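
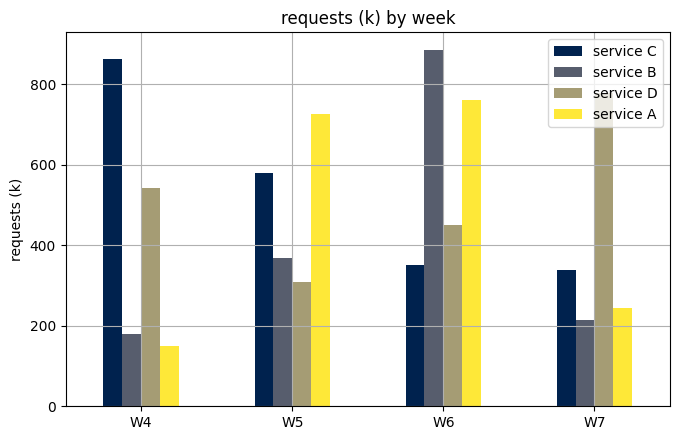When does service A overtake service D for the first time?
W5

W4: service A ≈ 100 vs service D ≈ 500 (not yet); W5: service A ≈ 700 vs service D ≈ 300 (first crossover).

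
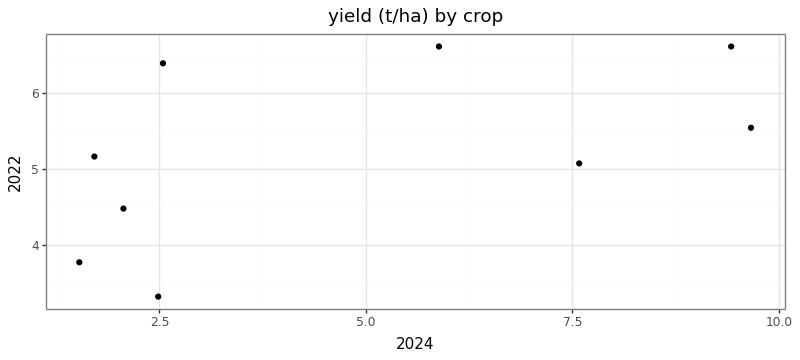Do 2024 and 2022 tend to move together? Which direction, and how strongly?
positive, moderate

Points are positively correlated; moderate (|r| ≈ 0.5).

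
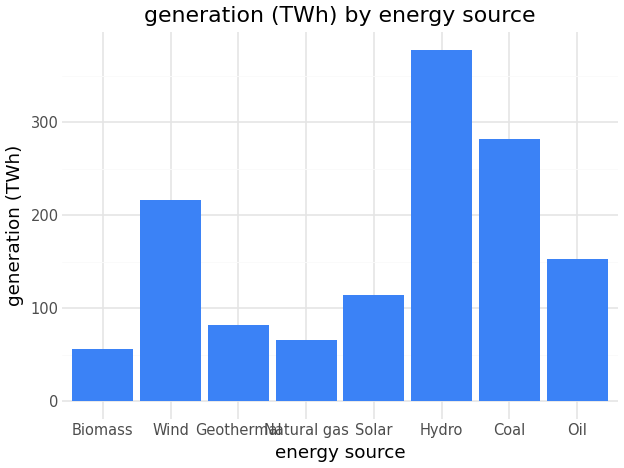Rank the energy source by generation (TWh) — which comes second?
Top 3: Hydro ≈ 400, Coal ≈ 300, Wind ≈ 200.

Coal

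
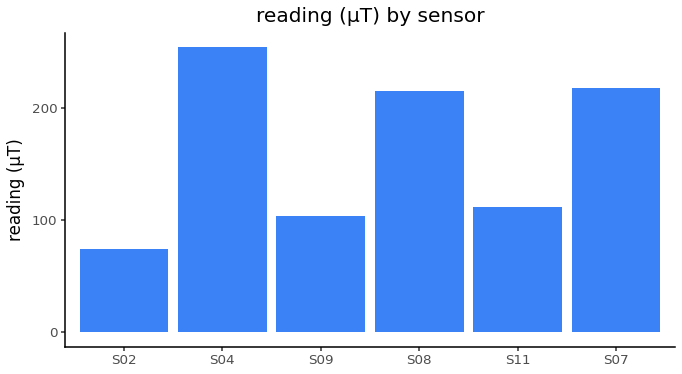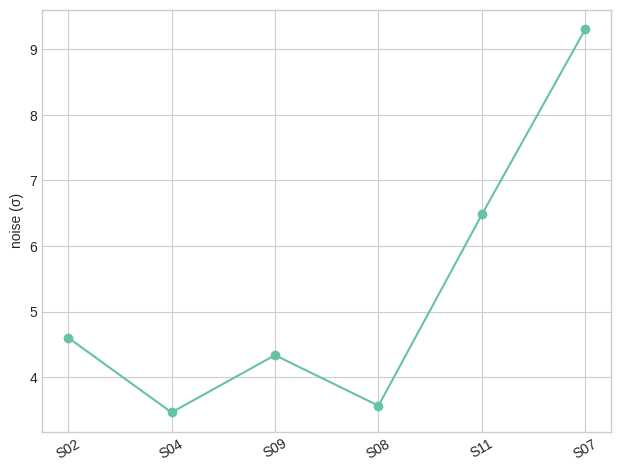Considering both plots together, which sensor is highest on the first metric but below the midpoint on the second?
S04

Chart 2 median noise (σ) ≈ 4; below-median sensors: S04, S09, S08. Among those, S04 has the highest reading (µT) (≈ 250).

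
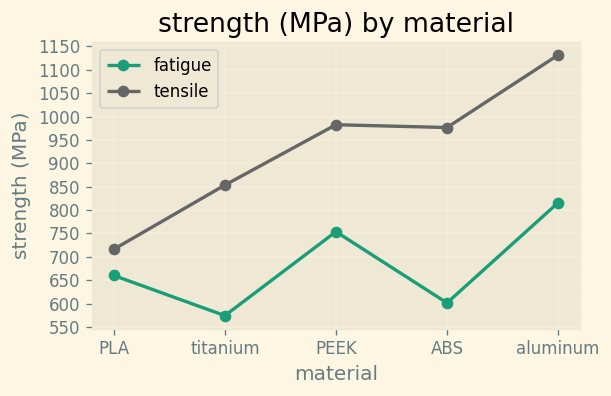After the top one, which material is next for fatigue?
Top 3 for fatigue: aluminum ≈ 800, PEEK ≈ 750, PLA ≈ 650.

PEEK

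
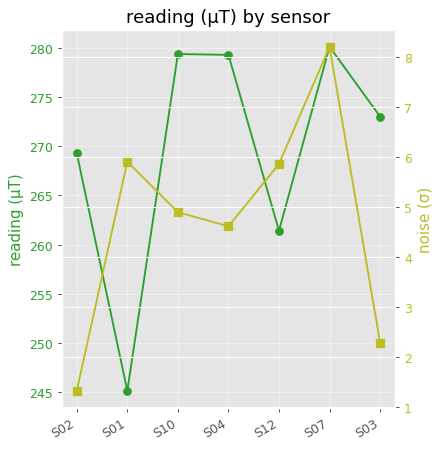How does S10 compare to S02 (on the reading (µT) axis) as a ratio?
≈ 1.04×

S10 ≈ 280, S02 ≈ 270; 280/270 ≈ 1.04.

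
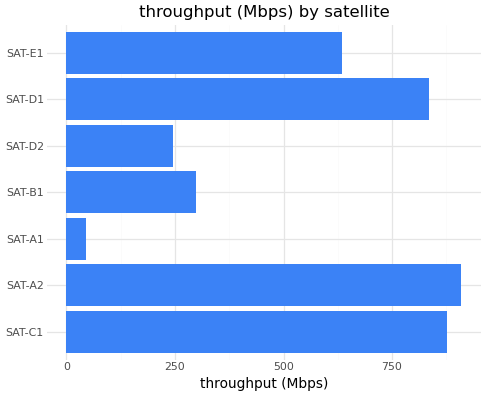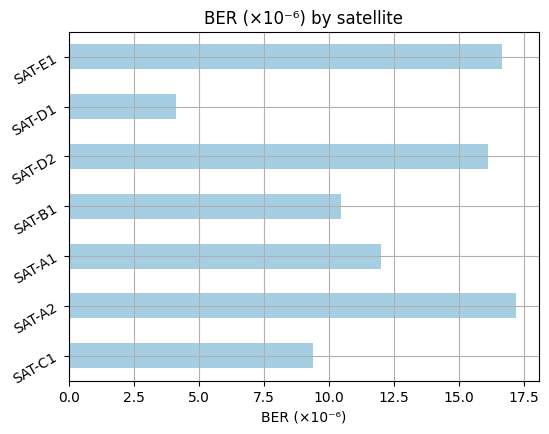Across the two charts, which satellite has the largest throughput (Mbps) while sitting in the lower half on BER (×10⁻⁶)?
SAT-C1

Chart 2 median BER (×10⁻⁶) ≈ 12; below-median satellites: SAT-C1, SAT-B1, SAT-D1. Among those, SAT-C1 has the highest throughput (Mbps) (≈ 900).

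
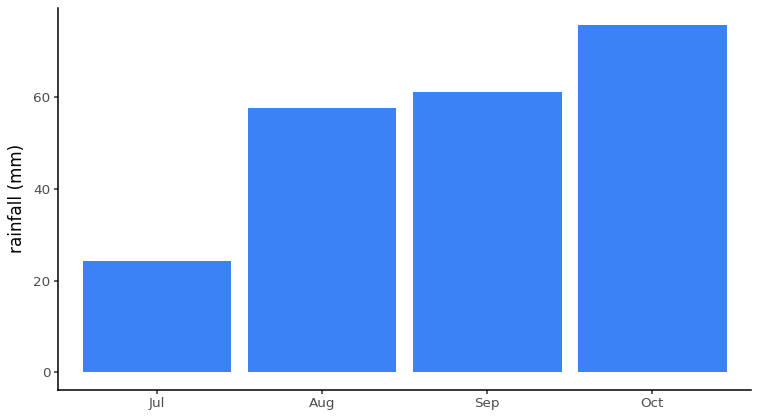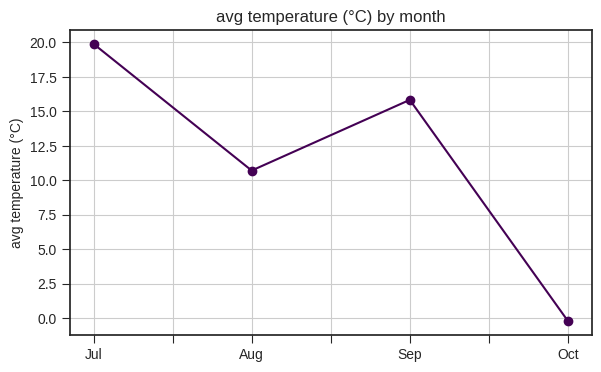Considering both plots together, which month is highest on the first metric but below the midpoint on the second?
Oct

Chart 2 median avg temperature (°C) ≈ 14; below-median months: Aug, Oct. Among those, Oct has the highest rainfall (mm) (≈ 80).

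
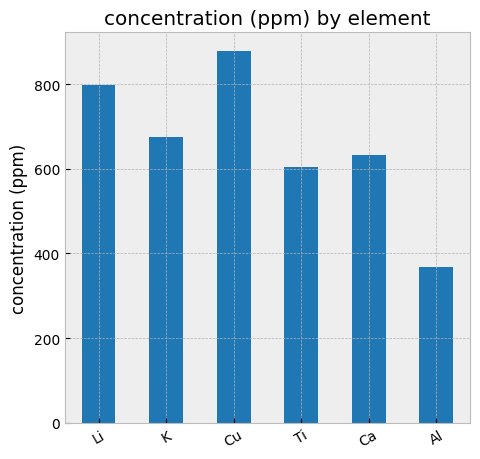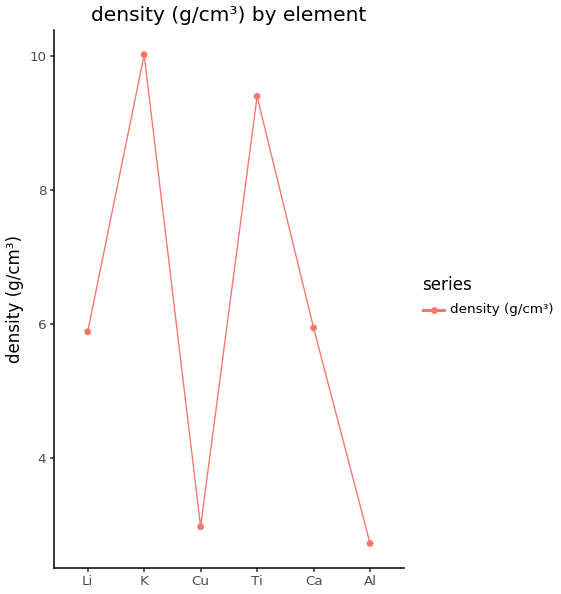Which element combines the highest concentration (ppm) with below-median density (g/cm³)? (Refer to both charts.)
Chart 2 median density (g/cm³) ≈ 6; below-median elements: Li, Cu, Al. Among those, Cu has the highest concentration (ppm) (≈ 900).

Cu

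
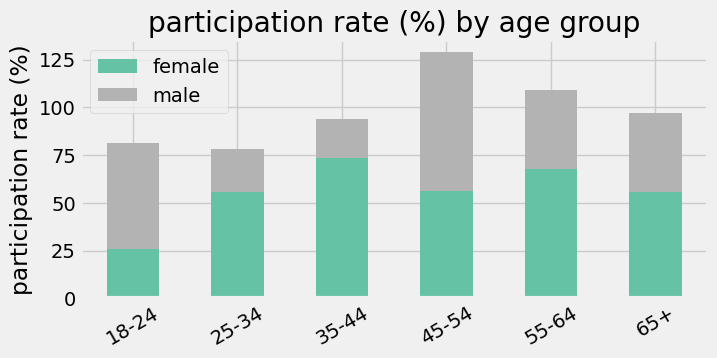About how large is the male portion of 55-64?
male top ≈ 100, bottom ≈ 60; segment ≈ 40.

≈ 40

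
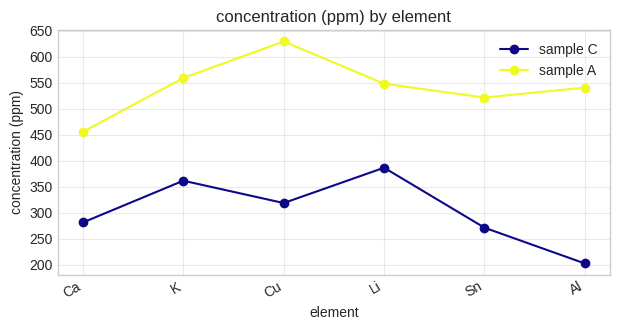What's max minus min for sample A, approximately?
Max Cu ≈ 650, min Ca ≈ 450; range ≈ 200.

≈ 200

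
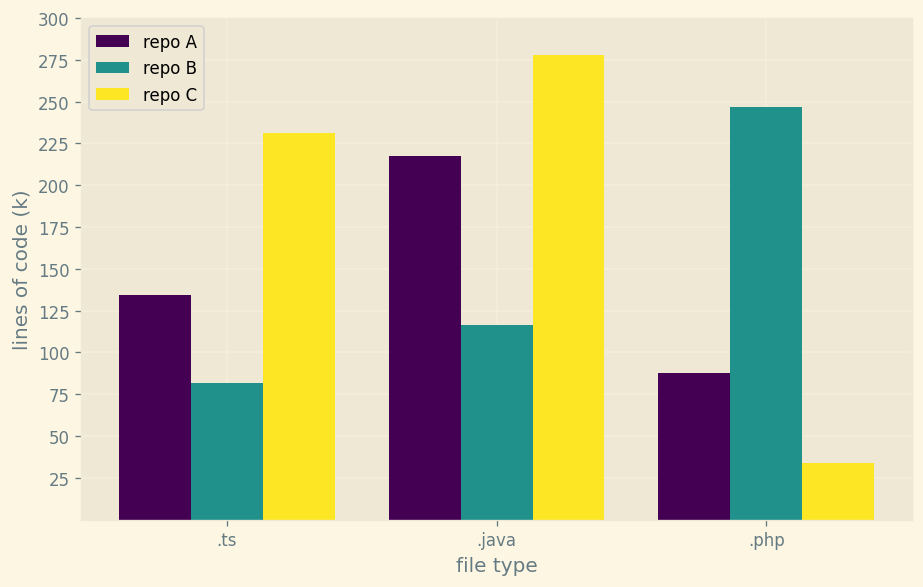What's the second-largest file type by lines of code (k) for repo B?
.java

Top 3 for repo B: .php ≈ 250, .java ≈ 125, .ts ≈ 75.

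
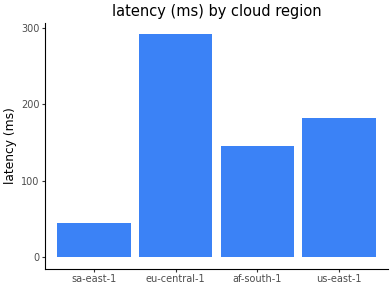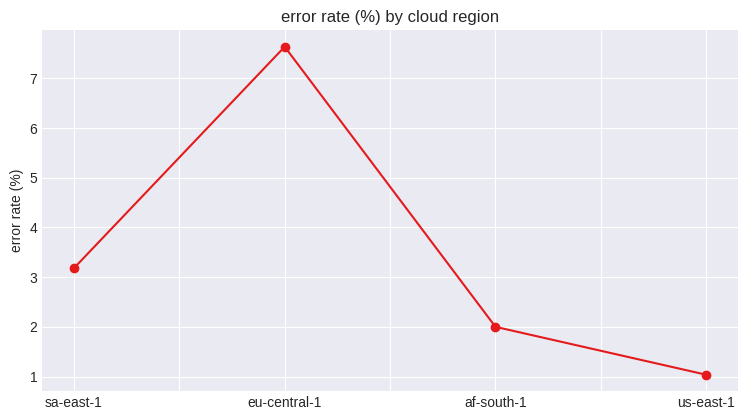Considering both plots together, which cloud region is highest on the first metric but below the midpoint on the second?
us-east-1

Chart 2 median error rate (%) ≈ 3; below-median cloud regions: af-south-1, us-east-1. Among those, us-east-1 has the highest latency (ms) (≈ 200).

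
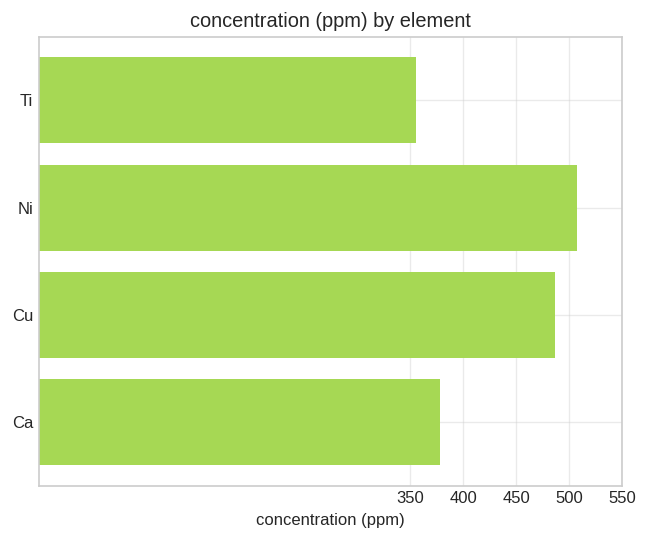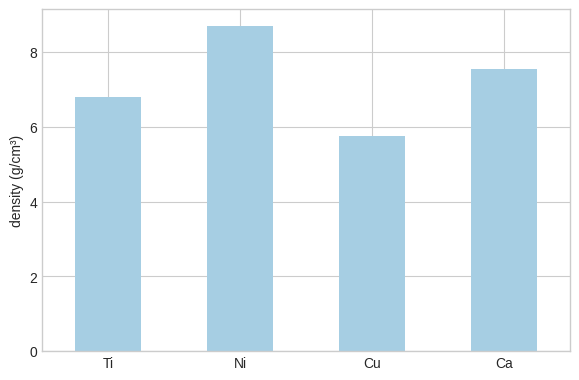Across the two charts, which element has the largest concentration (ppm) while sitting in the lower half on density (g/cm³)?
Cu

Chart 2 median density (g/cm³) ≈ 7; below-median elements: Ti, Cu. Among those, Cu has the highest concentration (ppm) (≈ 500).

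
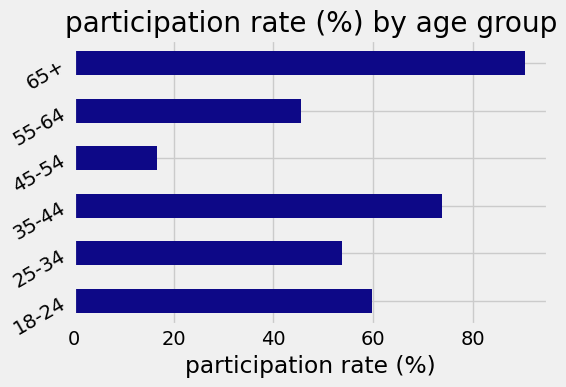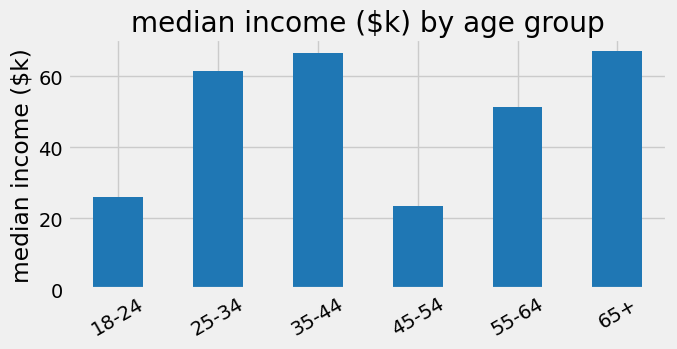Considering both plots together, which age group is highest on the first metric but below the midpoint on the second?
18-24

Chart 2 median median income ($k) ≈ 60; below-median age groups: 18-24, 45-54, 55-64. Among those, 18-24 has the highest participation rate (%) (≈ 60).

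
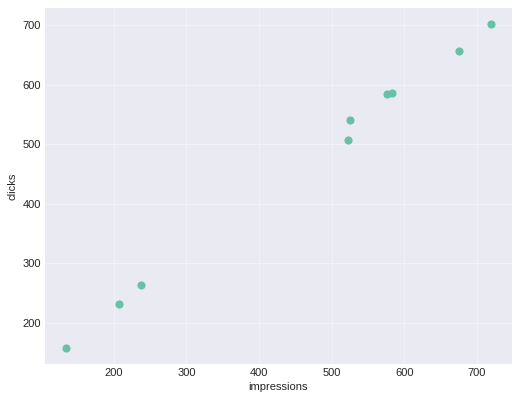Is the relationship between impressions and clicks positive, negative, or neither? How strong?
positive, strong

Points are positively correlated; strong (|r| ≈ 1.0).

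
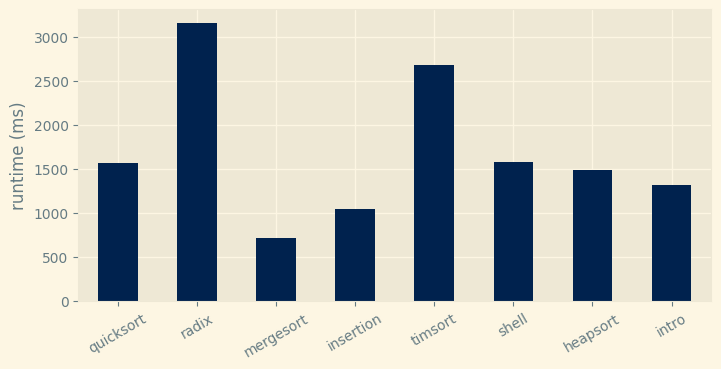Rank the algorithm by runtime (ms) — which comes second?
Top 3: radix ≈ 3000, timsort ≈ 2500, shell ≈ 1500.

timsort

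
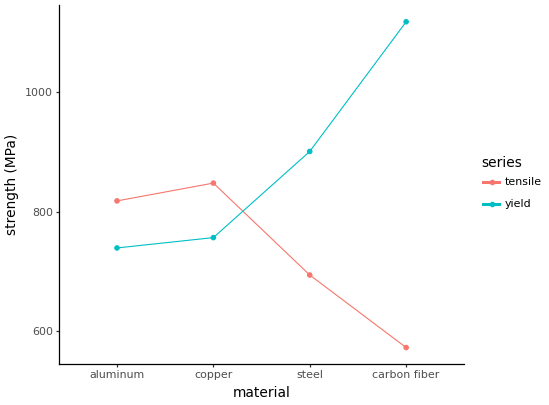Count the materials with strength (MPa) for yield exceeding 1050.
Above 1050: carbon fiber.

1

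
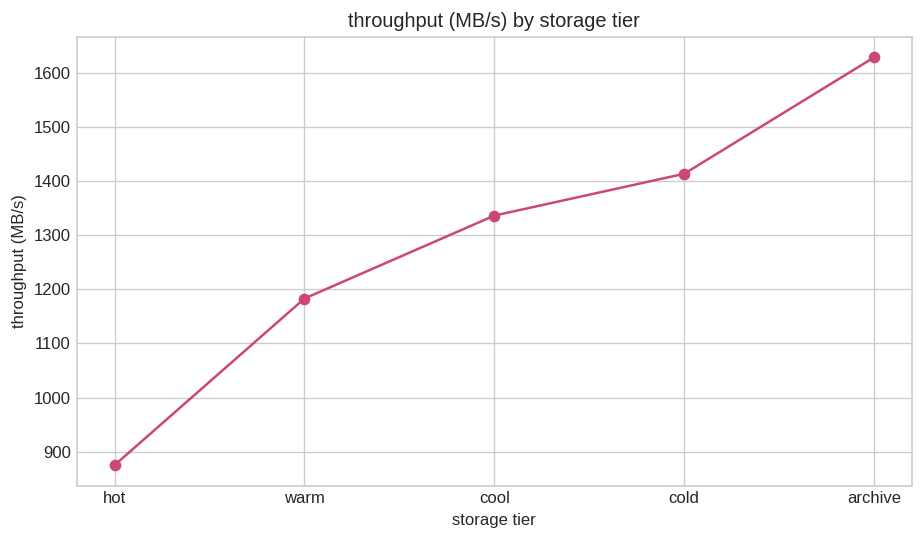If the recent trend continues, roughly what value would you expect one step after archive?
Last three: 1300, 1400, 1600 → slope ≈ 150/step → next ≈ 1750.

≈ 1750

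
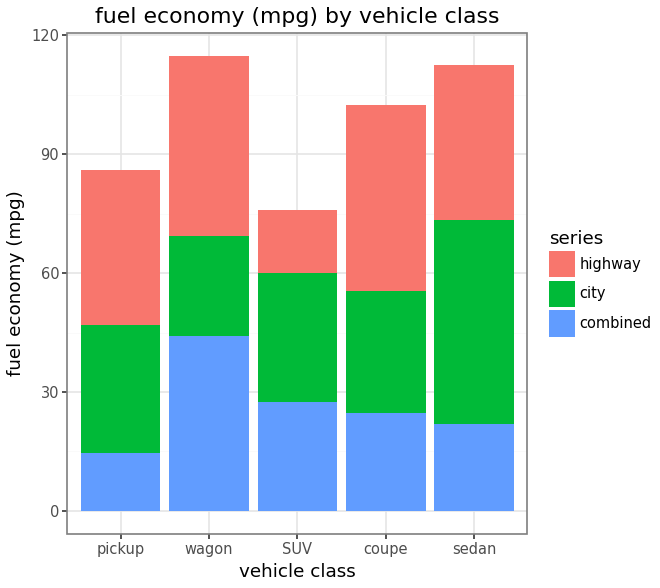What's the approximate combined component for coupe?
≈ 20

combined top ≈ 20, bottom ≈ 0; segment ≈ 20.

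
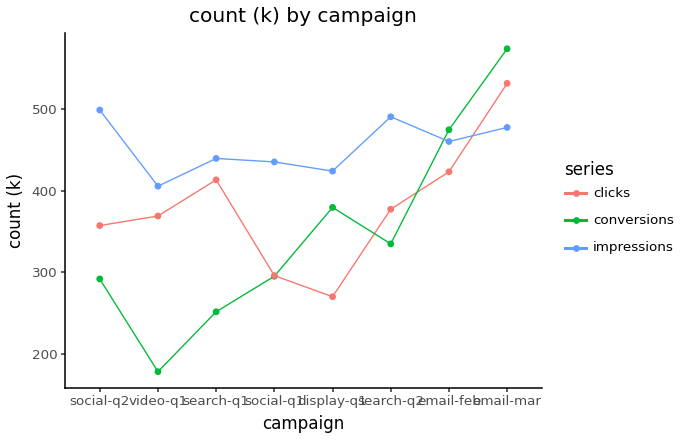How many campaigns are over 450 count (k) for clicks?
Above 450: email-mar.

1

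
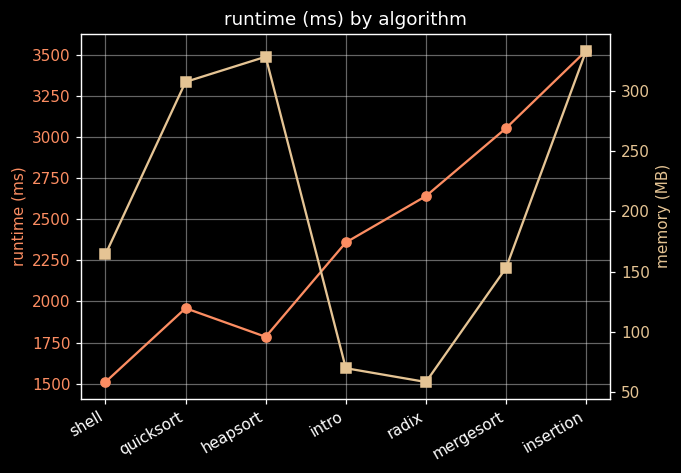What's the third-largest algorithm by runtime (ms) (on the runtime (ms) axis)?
radix

Top 4 (on the runtime (ms) axis): insertion ≈ 3600, mergesort ≈ 3000, radix ≈ 2600, intro ≈ 2400.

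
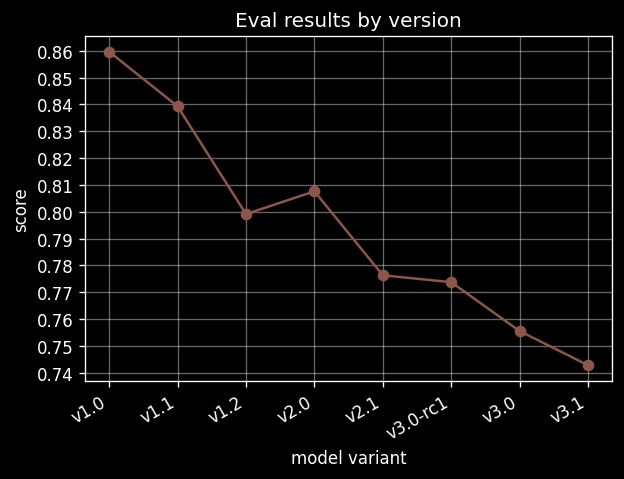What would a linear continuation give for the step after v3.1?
Last three: 0.77, 0.76, 0.74 → slope ≈ -0.015/step → next ≈ 0.725.

≈ 0.725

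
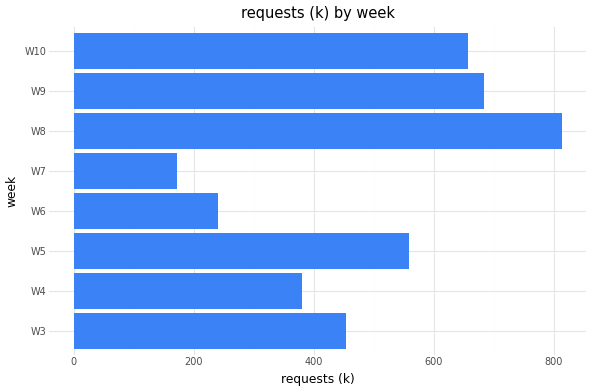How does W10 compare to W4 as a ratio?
W10 ≈ 700, W4 ≈ 400; 700/400 ≈ 1.75.

≈ 1.75×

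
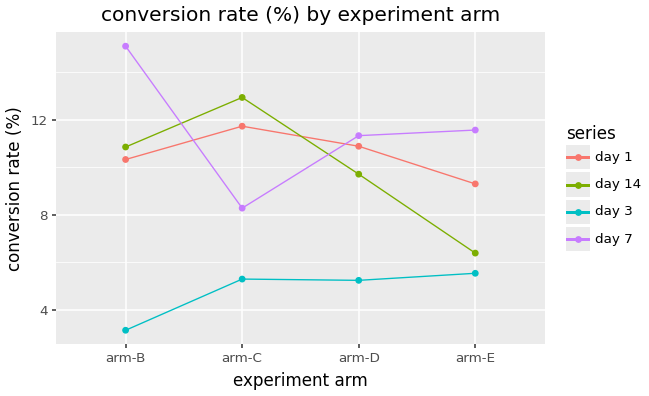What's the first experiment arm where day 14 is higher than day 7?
arm-B: day 14 ≈ 11 vs day 7 ≈ 15 (not yet); arm-C: day 14 ≈ 13 vs day 7 ≈ 8 (first crossover).

arm-C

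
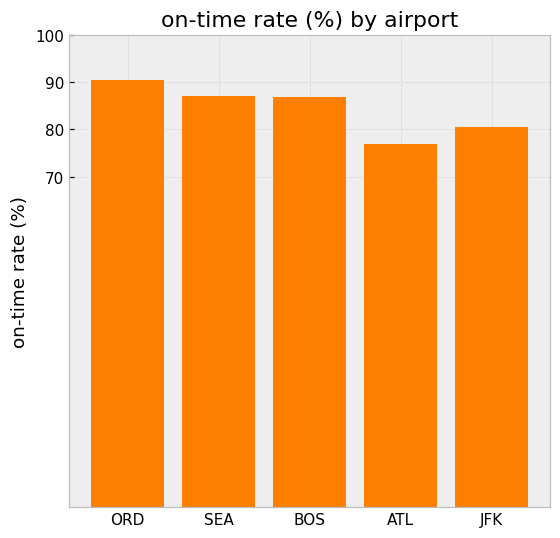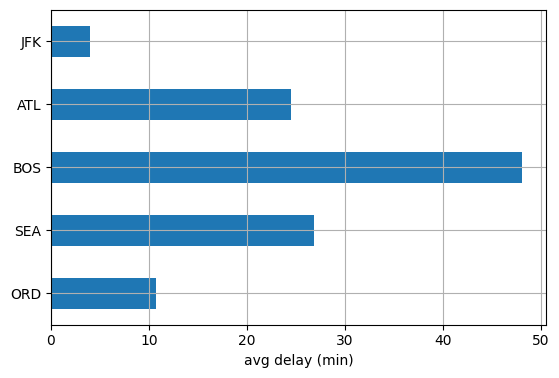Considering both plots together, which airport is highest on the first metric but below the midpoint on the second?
Chart 2 median avg delay (min) ≈ 25; below-median airports: ORD, JFK. Among those, ORD has the highest on-time rate (%) (≈ 90).

ORD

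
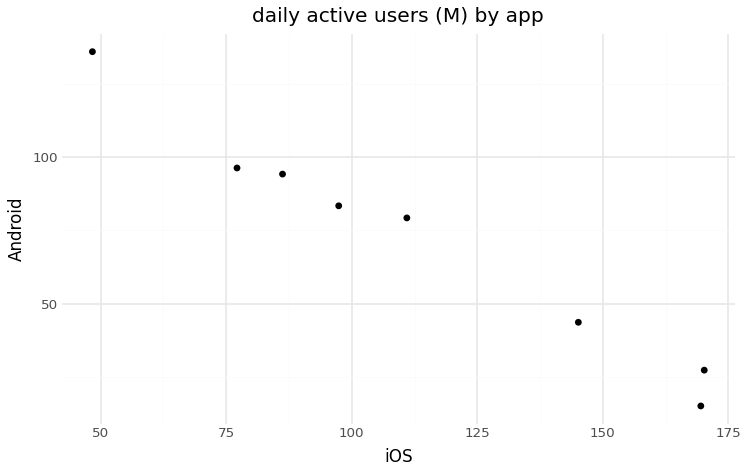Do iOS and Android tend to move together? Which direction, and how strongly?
Points are negatively correlated; strong (|r| ≈ 1.0).

negative, strong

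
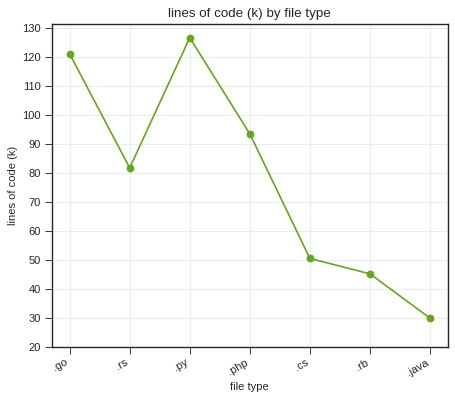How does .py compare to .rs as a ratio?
.py ≈ 130, .rs ≈ 80; 130/80 ≈ 1.62.

≈ 1.62×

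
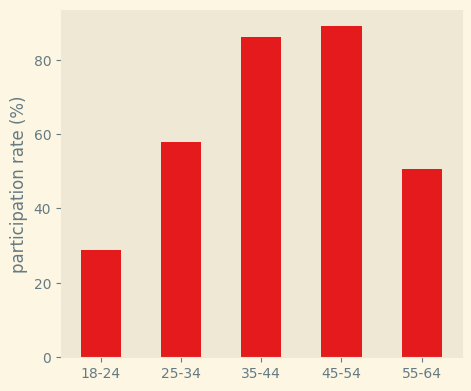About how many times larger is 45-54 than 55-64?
≈ 1.8×

45-54 ≈ 90, 55-64 ≈ 50; 90/50 ≈ 1.8.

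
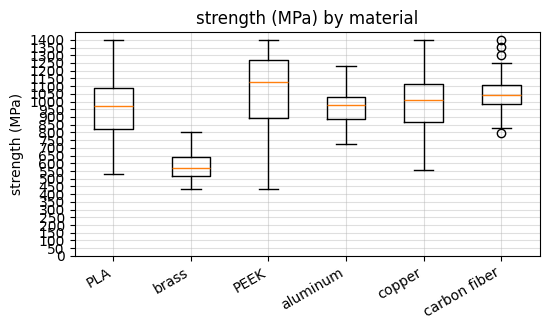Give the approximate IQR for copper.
Q3 ≈ 1100, Q1 ≈ 850; IQR ≈ 250.

≈ 250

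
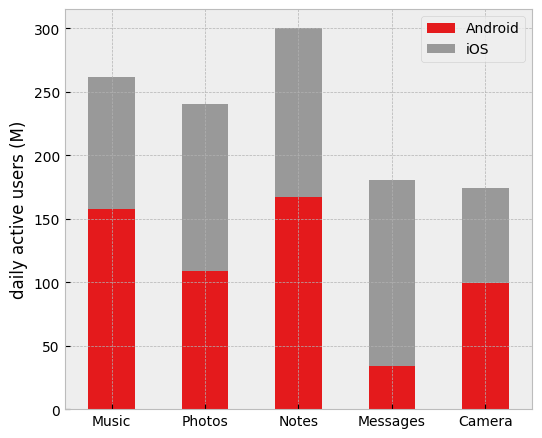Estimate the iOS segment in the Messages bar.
≈ 150

iOS top ≈ 200, bottom ≈ 50; segment ≈ 150.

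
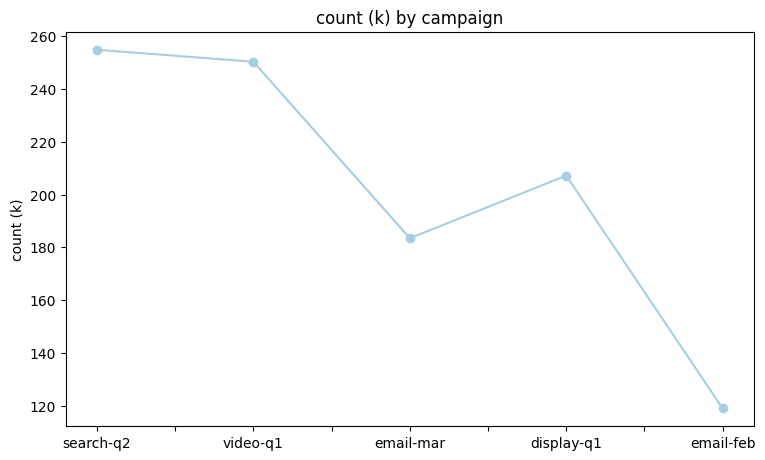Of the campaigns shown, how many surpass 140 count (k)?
4

Above 140: search-q2, video-q1, email-mar, display-q1.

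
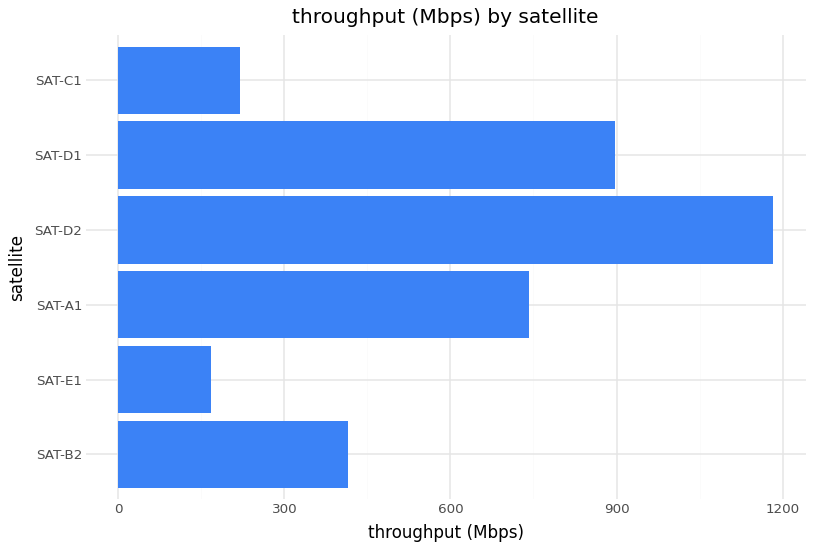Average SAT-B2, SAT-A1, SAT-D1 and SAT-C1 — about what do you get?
(400 + 700 + 900 + 200) / 4 ≈ 550.

≈ 550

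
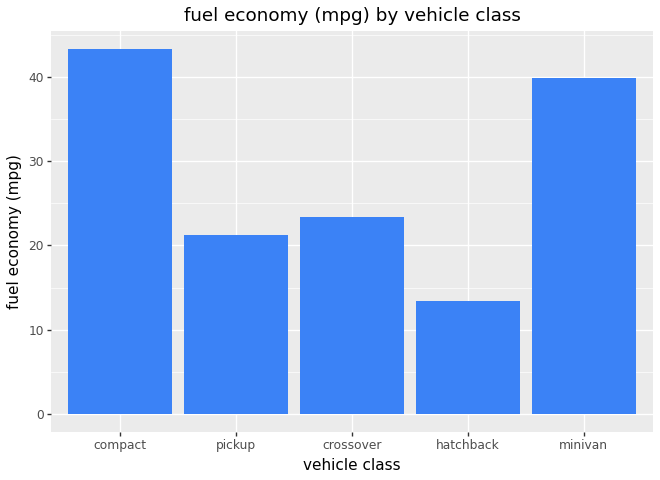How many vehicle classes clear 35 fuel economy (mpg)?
Above 35: compact, minivan.

2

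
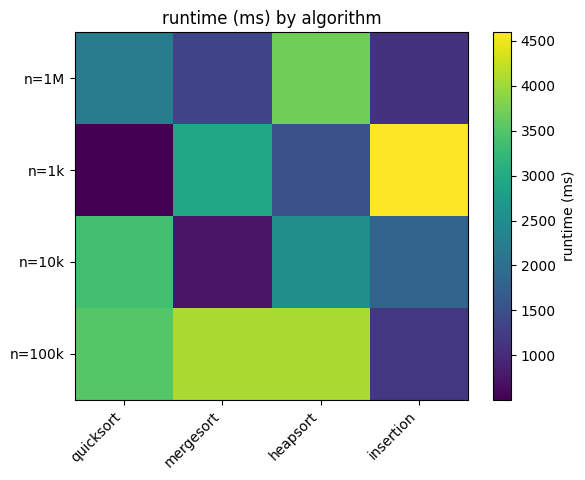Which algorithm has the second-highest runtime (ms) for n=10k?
heapsort

Top 3 for n=10k: quicksort ≈ 3500, heapsort ≈ 2500, insertion ≈ 2000.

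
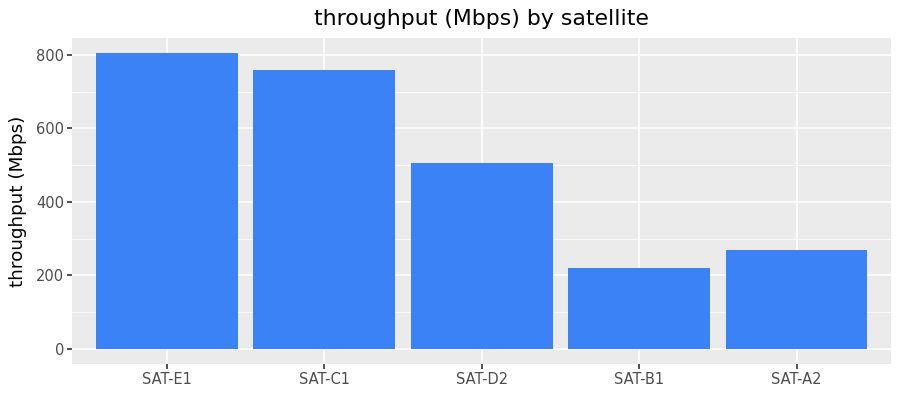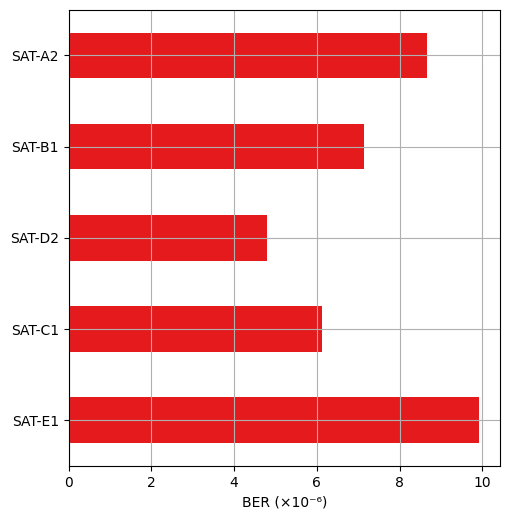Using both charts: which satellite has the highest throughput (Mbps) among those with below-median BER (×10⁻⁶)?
SAT-C1

Chart 2 median BER (×10⁻⁶) ≈ 7; below-median satellites: SAT-C1, SAT-D2. Among those, SAT-C1 has the highest throughput (Mbps) (≈ 800).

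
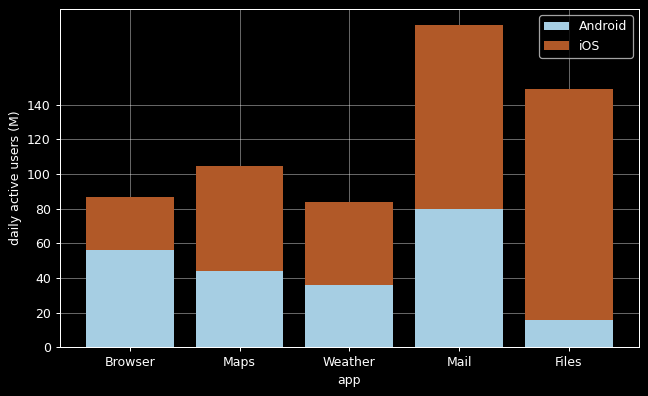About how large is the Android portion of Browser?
≈ 60

Android top ≈ 60, bottom ≈ 0; segment ≈ 60.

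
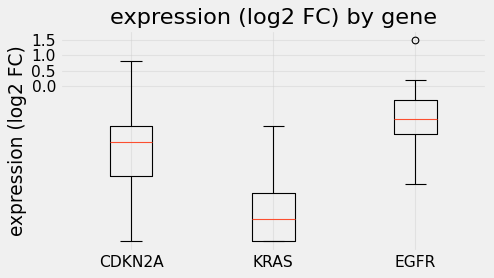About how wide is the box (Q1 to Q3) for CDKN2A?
≈ 1.5

Q3 ≈ -1.5, Q1 ≈ -3.0; IQR ≈ 1.5.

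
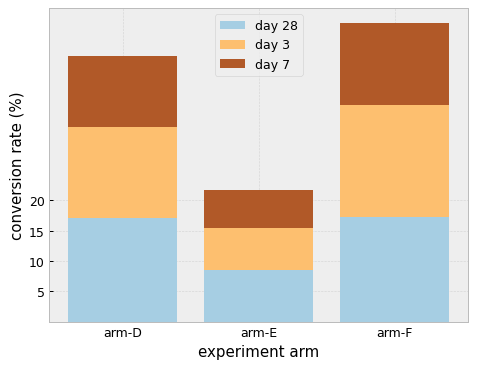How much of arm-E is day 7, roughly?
day 7 top ≈ 20, bottom ≈ 15; segment ≈ 5.

≈ 5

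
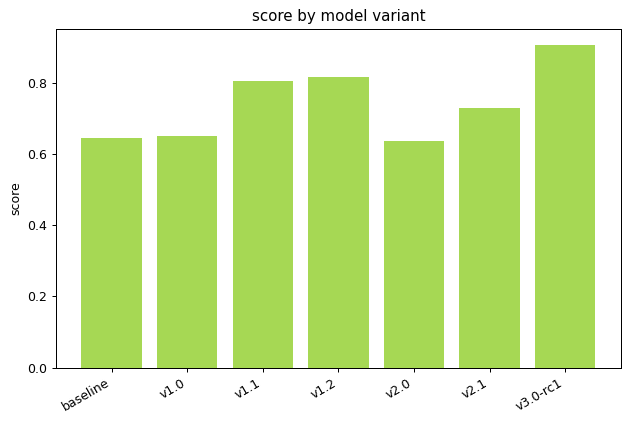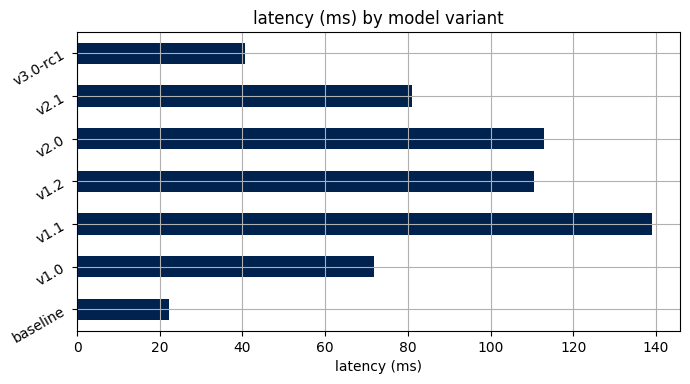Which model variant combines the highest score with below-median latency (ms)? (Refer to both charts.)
Chart 2 median latency (ms) ≈ 80; below-median model variants: baseline, v1.0, v3.0-rc1. Among those, v3.0-rc1 has the highest score (≈ 0.9).

v3.0-rc1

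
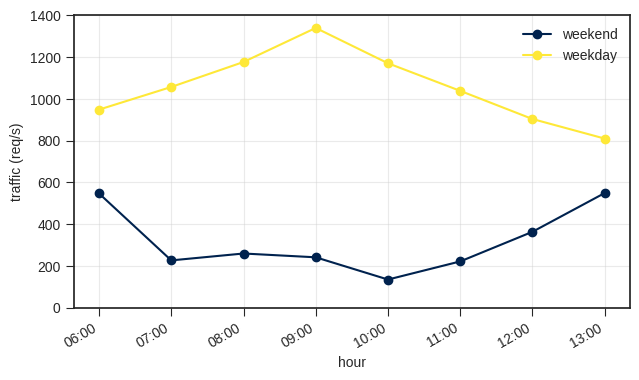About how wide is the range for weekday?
≈ 600

Max 09:00 ≈ 1400, min 13:00 ≈ 800; range ≈ 600.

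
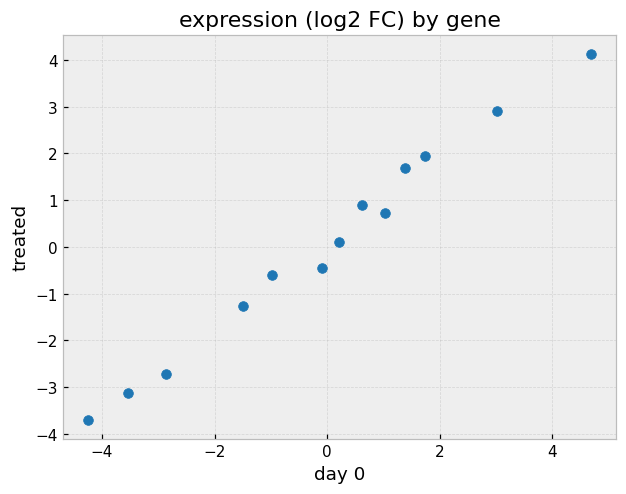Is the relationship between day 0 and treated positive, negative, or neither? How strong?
positive, strong

Points are positively correlated; strong (|r| ≈ 1.0).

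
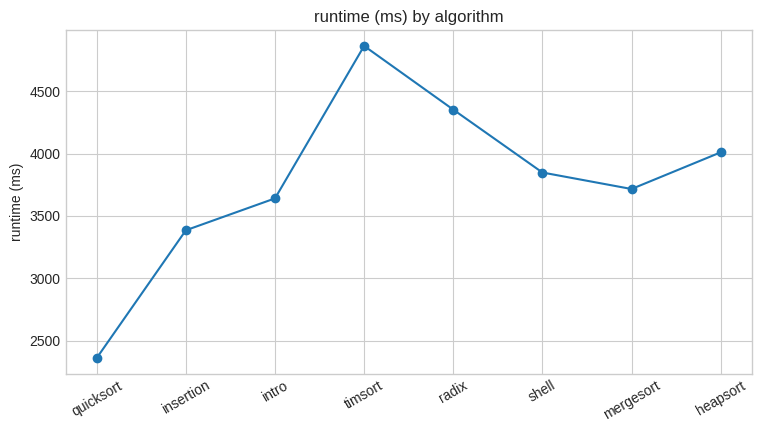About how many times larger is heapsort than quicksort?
≈ 1.6×

heapsort ≈ 4000, quicksort ≈ 2500; 4000/2500 ≈ 1.6.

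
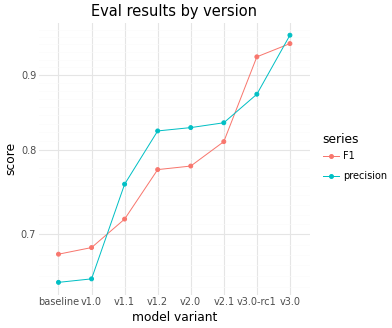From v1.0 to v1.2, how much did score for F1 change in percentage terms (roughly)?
≈ +14.3%

v1.0 ≈ 0.70, v1.2 ≈ 0.80; (0.80 − 0.70) / 0.70 ≈ +14.3%.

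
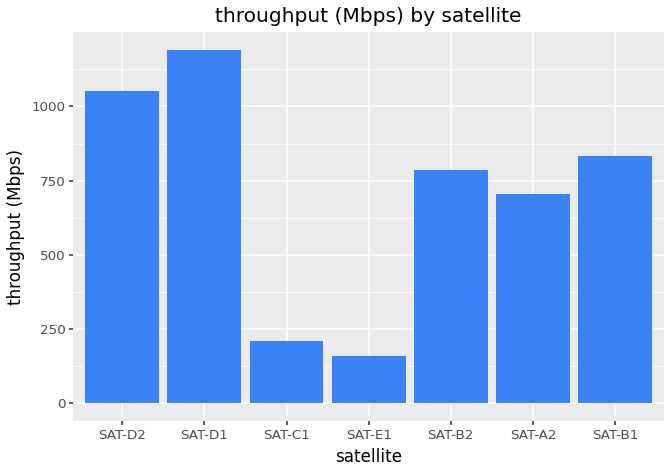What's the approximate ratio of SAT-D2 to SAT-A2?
≈ 1.57×

SAT-D2 ≈ 1100, SAT-A2 ≈ 700; 1100/700 ≈ 1.57.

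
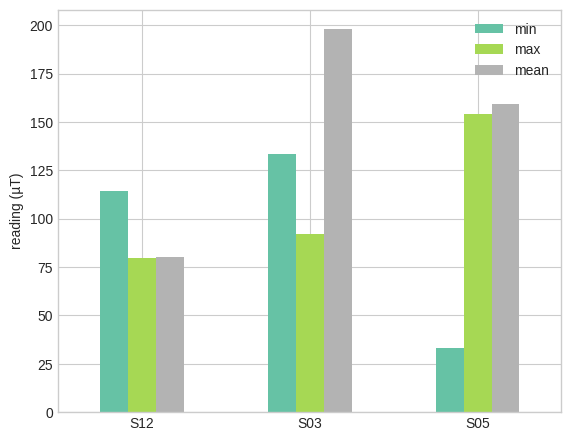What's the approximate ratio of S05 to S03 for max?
S05 ≈ 160, S03 ≈ 100; 160/100 ≈ 1.6.

≈ 1.6×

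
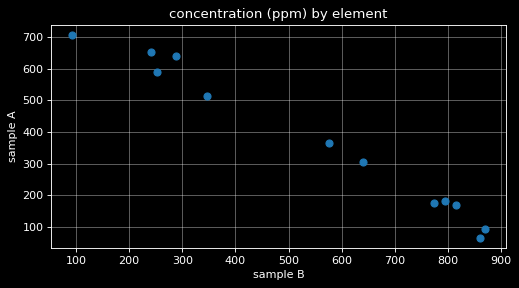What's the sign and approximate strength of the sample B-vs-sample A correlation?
Points are negatively correlated; strong (|r| ≈ 1.0).

negative, strong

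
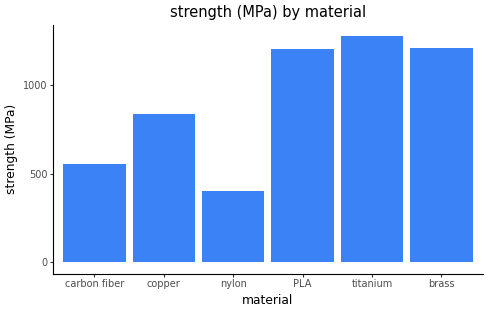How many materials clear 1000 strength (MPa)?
Above 1000: PLA, titanium, brass.

3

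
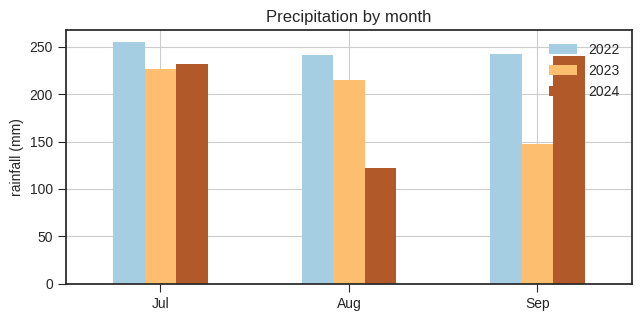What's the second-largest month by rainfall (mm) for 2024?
Top 3 for 2024: Sep ≈ 250, Jul ≈ 225, Aug ≈ 125.

Jul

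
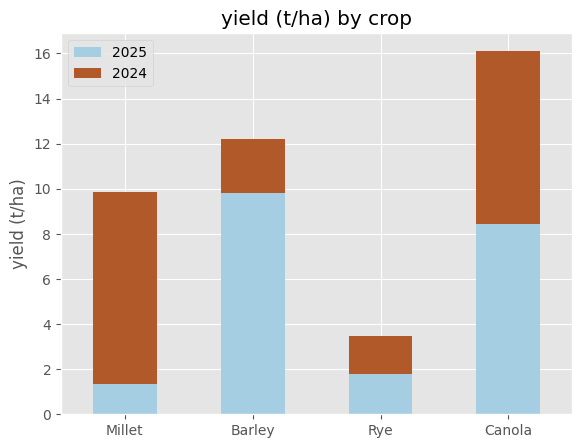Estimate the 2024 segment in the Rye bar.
2024 top ≈ 4, bottom ≈ 2; segment ≈ 2.

≈ 2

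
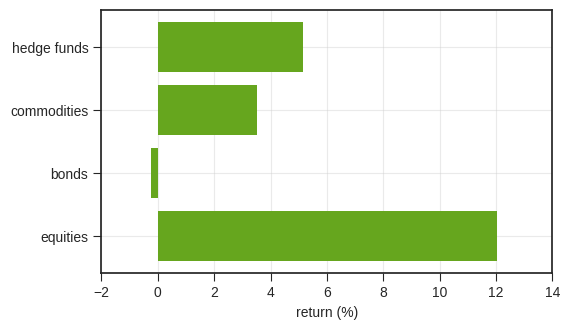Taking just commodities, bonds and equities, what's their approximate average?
≈ 5

(4 + 0 + 12) / 3 ≈ 5.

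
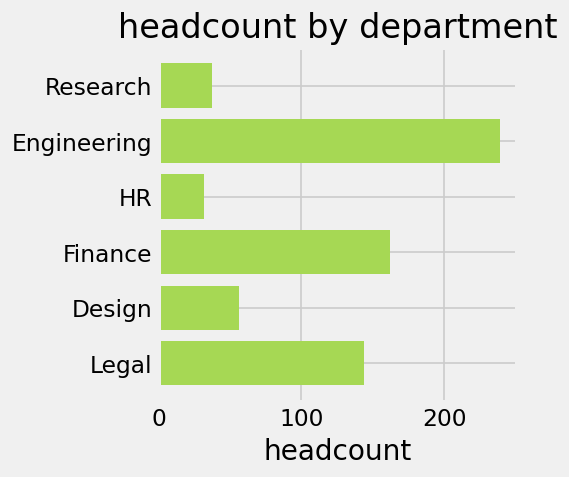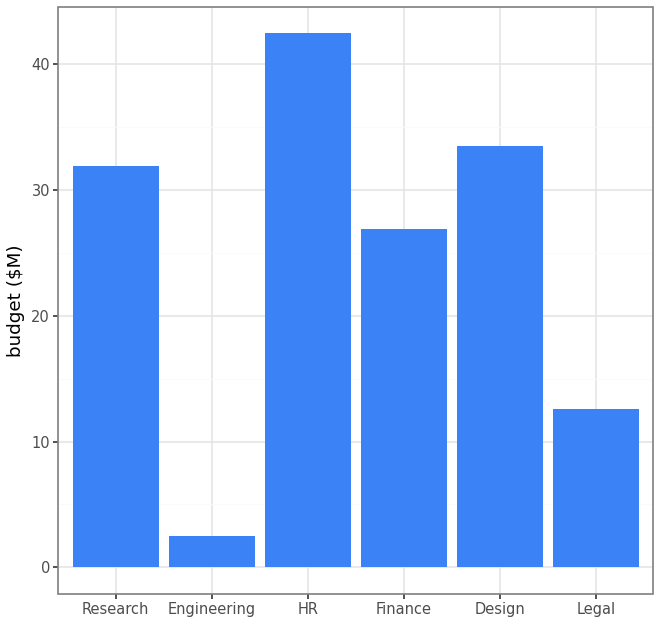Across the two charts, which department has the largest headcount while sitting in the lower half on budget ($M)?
Engineering

Chart 2 median budget ($M) ≈ 30; below-median departments: Engineering, Finance, Legal. Among those, Engineering has the highest headcount (≈ 250).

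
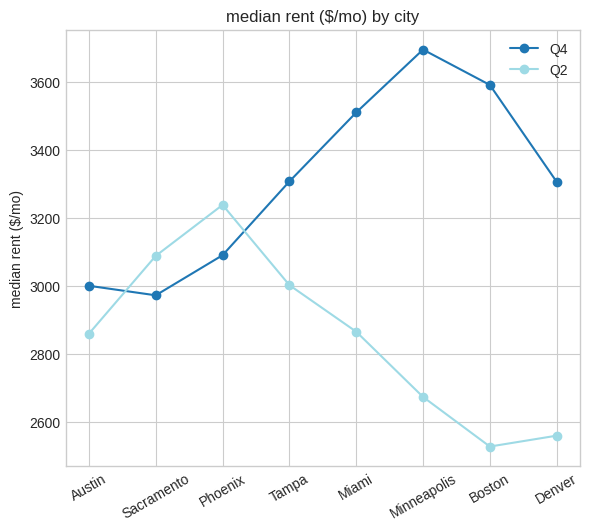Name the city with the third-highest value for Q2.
Top 4 for Q2: Phoenix ≈ 3200, Sacramento ≈ 3100, Tampa ≈ 3000, Miami ≈ 2900.

Tampa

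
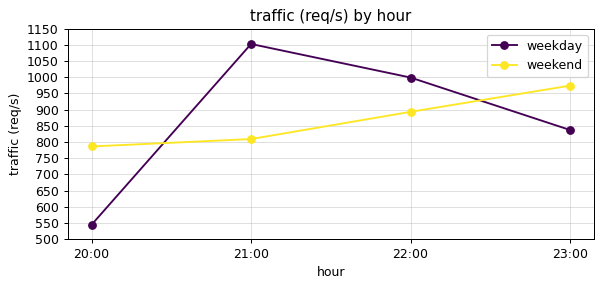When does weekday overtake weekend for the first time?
21:00

20:00: weekday ≈ 550 vs weekend ≈ 800 (not yet); 21:00: weekday ≈ 1100 vs weekend ≈ 800 (first crossover).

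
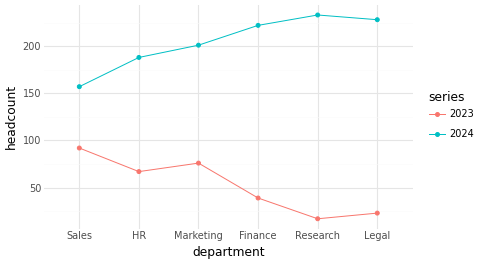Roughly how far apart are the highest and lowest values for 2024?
Max Research ≈ 240, min Sales ≈ 160; range ≈ 80.

≈ 80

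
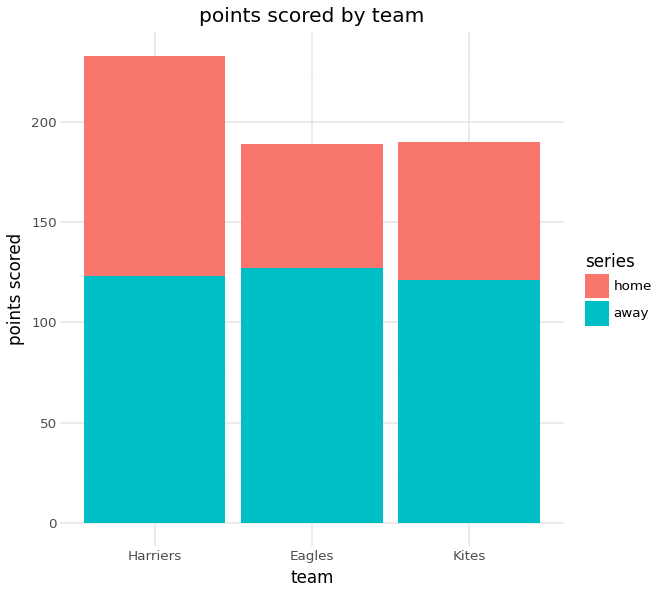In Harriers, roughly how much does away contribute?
≈ 120

away top ≈ 120, bottom ≈ 0; segment ≈ 120.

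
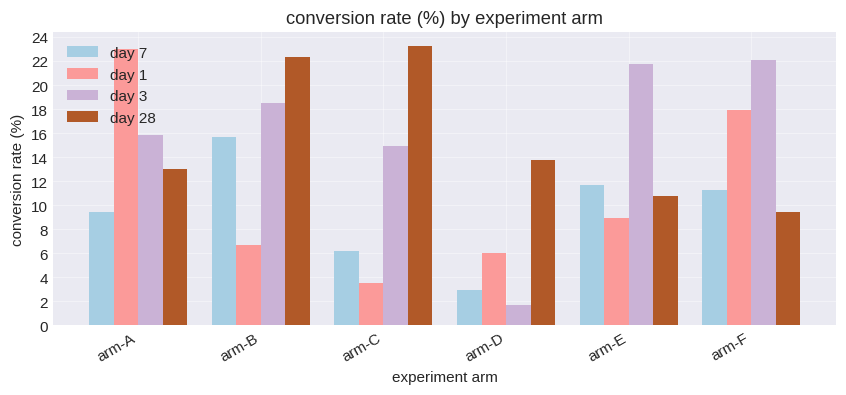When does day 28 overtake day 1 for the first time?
arm-A: day 28 ≈ 12 vs day 1 ≈ 22 (not yet); arm-B: day 28 ≈ 22 vs day 1 ≈ 6 (first crossover).

arm-B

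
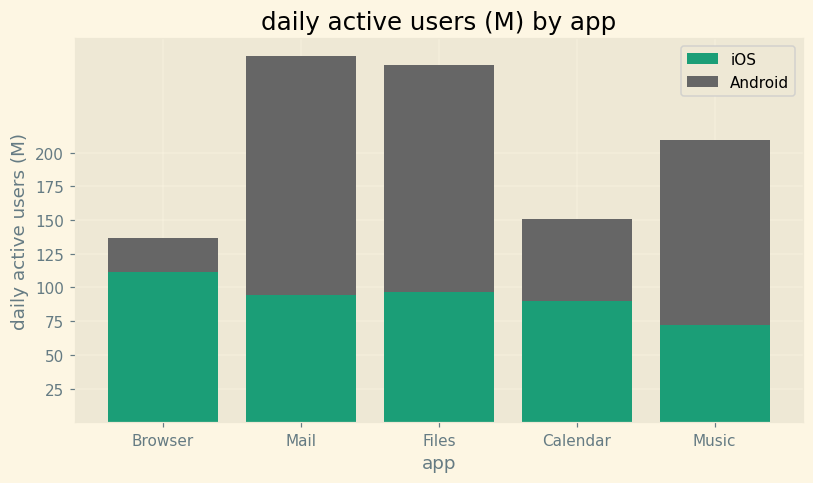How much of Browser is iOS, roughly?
iOS top ≈ 100, bottom ≈ 0; segment ≈ 100.

≈ 100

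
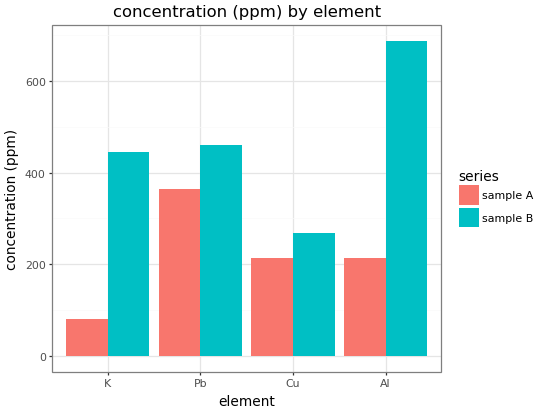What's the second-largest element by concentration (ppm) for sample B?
Pb

Top 3 for sample B: Al ≈ 700, Pb ≈ 500, K ≈ 400.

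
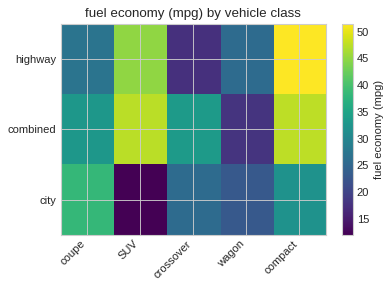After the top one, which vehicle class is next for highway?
Top 3 for highway: compact ≈ 50, SUV ≈ 45, coupe ≈ 25.

SUV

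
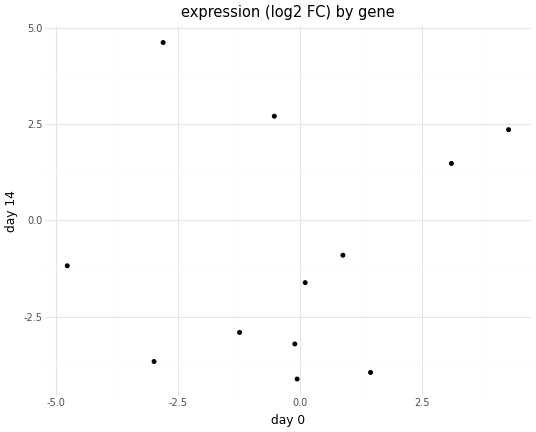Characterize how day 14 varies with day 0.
no clear correlation

Points are roughly uncorrelated; weak (|r| ≈ 0.1).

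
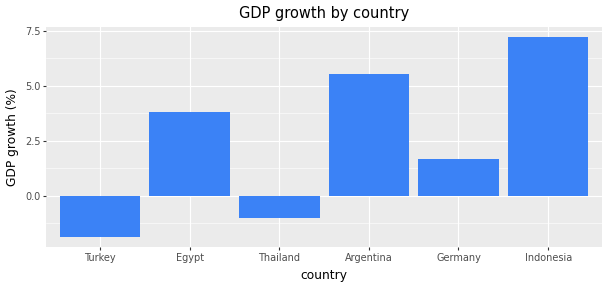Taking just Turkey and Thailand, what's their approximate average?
(-2 + -1) / 2 ≈ -2.

≈ -2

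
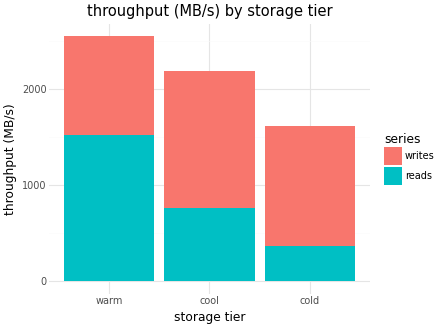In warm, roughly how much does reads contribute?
reads top ≈ 1500, bottom ≈ 0; segment ≈ 1500.

≈ 1500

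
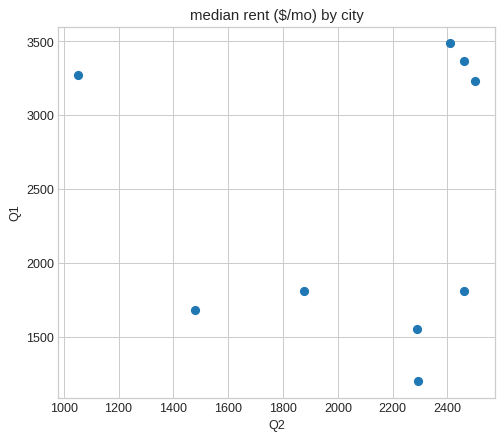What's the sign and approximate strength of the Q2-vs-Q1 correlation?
no clear correlation

Points are roughly uncorrelated; weak (|r| ≈ 0.0).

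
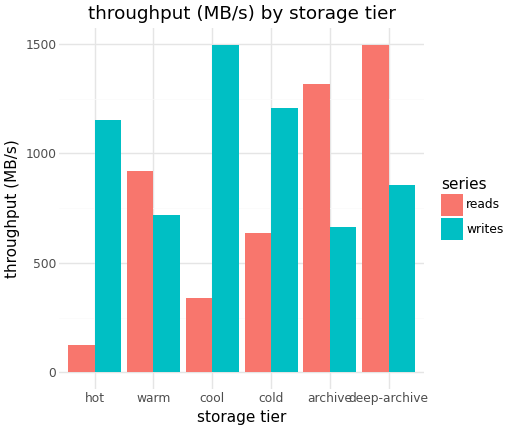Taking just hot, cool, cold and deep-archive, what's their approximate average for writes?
≈ 1150

(1200 + 1400 + 1200 + 800) / 4 ≈ 1150.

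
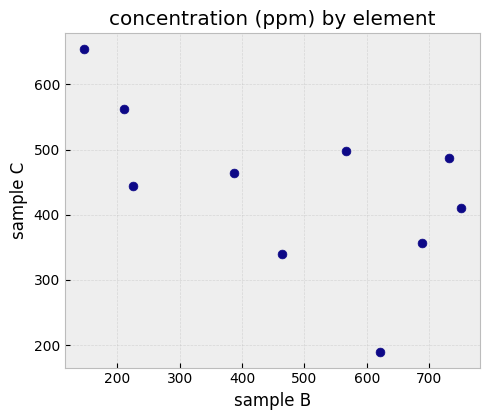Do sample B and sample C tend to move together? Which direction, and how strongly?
negative, moderate

Points are negatively correlated; moderate (|r| ≈ 0.6).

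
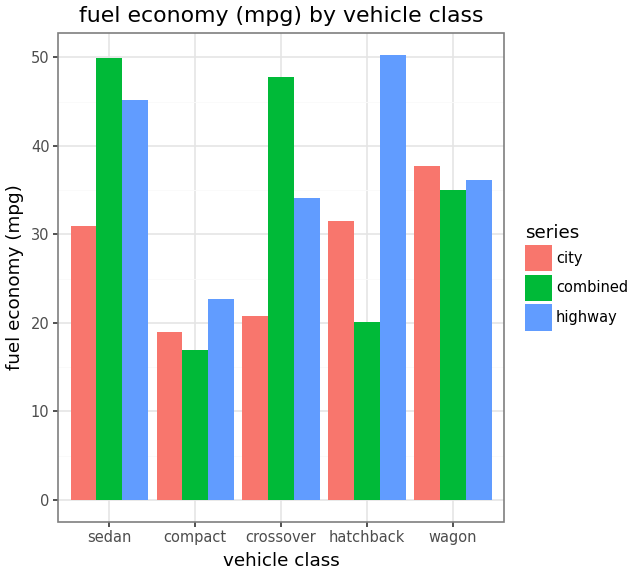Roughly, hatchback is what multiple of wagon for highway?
≈ 1.43×

hatchback ≈ 50, wagon ≈ 35; 50/35 ≈ 1.43.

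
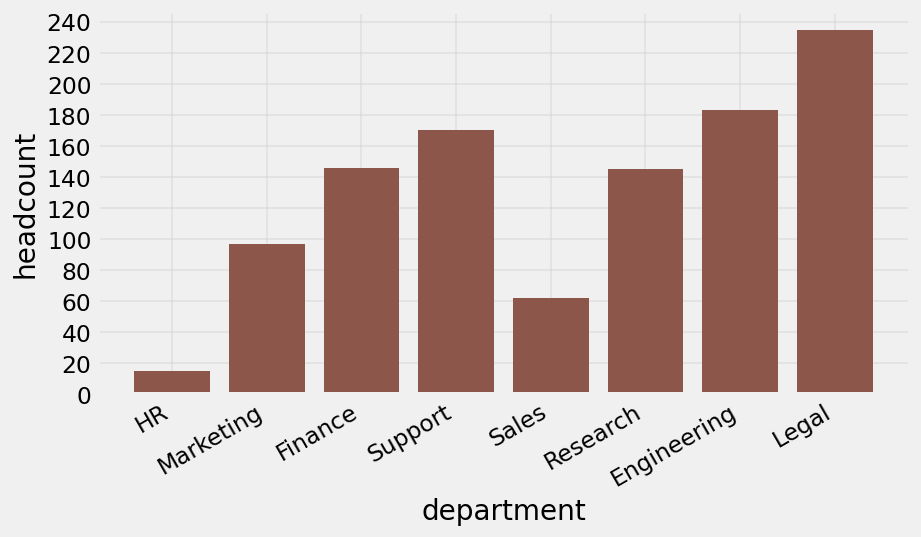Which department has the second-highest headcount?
Top 3: Legal ≈ 240, Engineering ≈ 180, Support ≈ 160.

Engineering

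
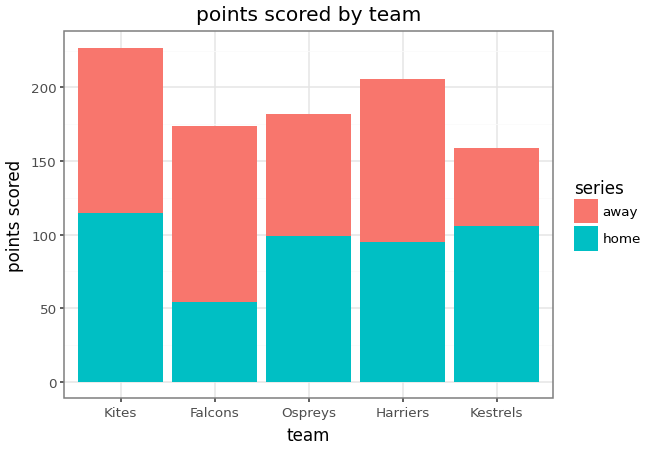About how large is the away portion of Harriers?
away top ≈ 200, bottom ≈ 100; segment ≈ 100.

≈ 100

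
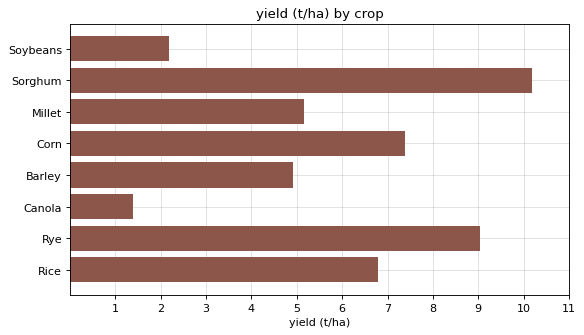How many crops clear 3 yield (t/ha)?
6

Above 3: Sorghum, Millet, Corn, Barley, Rye, Rice.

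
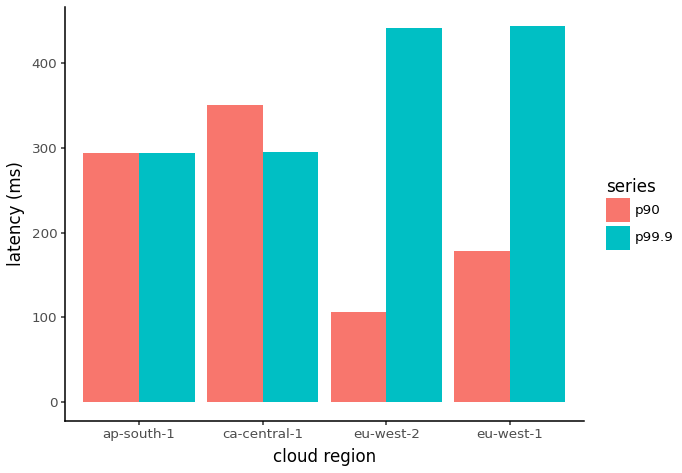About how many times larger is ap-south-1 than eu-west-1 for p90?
≈ 1.5×

ap-south-1 ≈ 300, eu-west-1 ≈ 200; 300/200 ≈ 1.5.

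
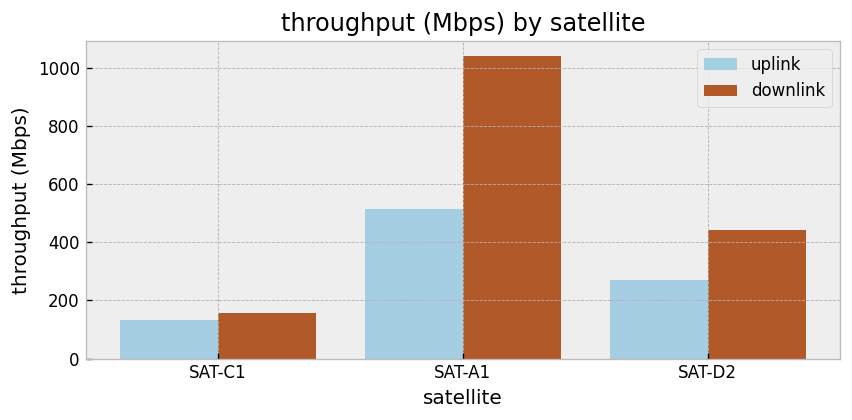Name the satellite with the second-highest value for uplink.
Top 3 for uplink: SAT-A1 ≈ 500, SAT-D2 ≈ 300, SAT-C1 ≈ 100.

SAT-D2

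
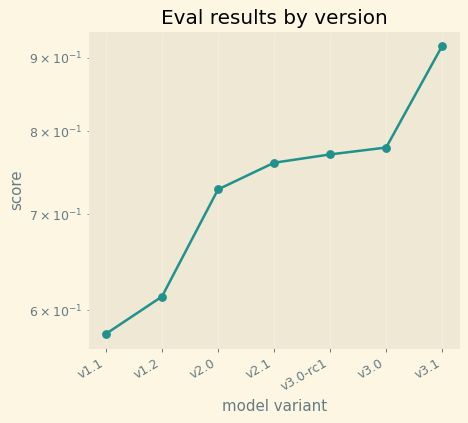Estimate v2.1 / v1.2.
≈ 1.25×

v2.1 ≈ 0.75, v1.2 ≈ 0.60; 0.75/0.60 ≈ 1.25.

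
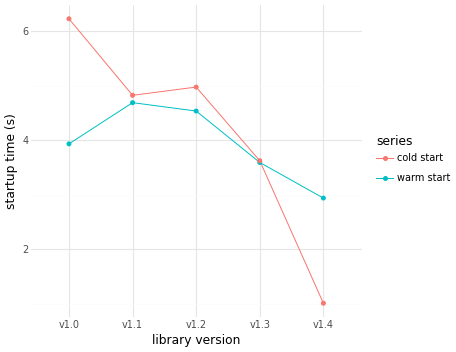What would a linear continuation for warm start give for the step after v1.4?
Last three: 4.5, 3.5, 3.0 → slope ≈ -0.75/step → next ≈ 2.25.

≈ 2.25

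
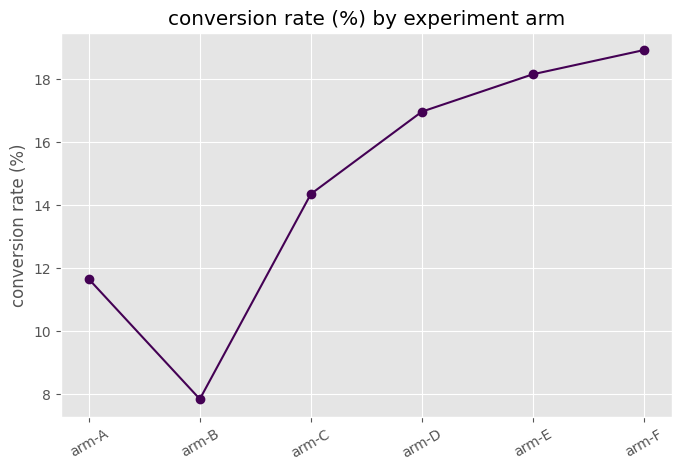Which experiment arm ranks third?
arm-D

Top 4: arm-F ≈ 19, arm-E ≈ 18, arm-D ≈ 17, arm-C ≈ 14.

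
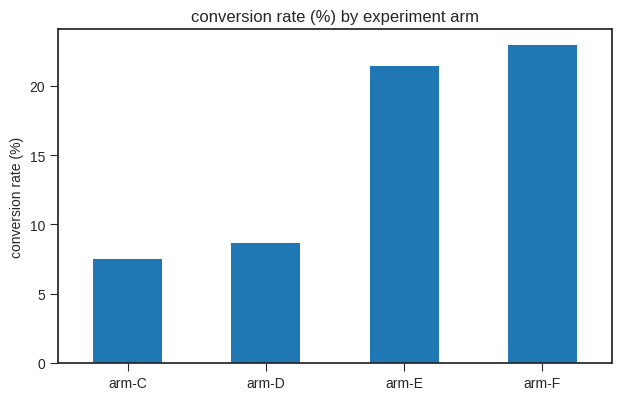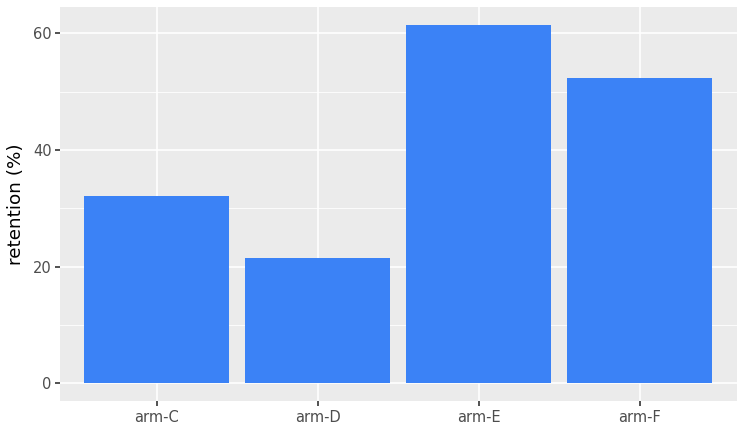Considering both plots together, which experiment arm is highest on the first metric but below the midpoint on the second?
arm-D

Chart 2 median retention (%) ≈ 40; below-median experiment arms: arm-C, arm-D. Among those, arm-D has the highest conversion rate (%) (≈ 10).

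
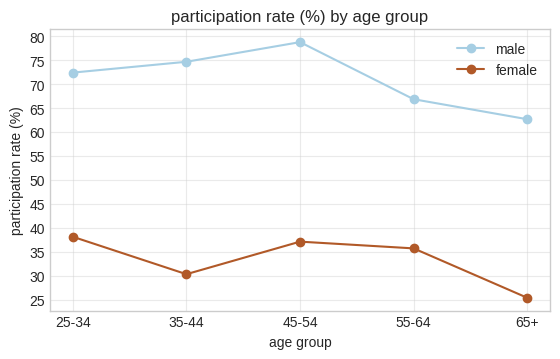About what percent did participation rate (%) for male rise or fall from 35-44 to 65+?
35-44 ≈ 75, 65+ ≈ 65; (65 − 75) / 75 ≈ -13.3%.

≈ -13.3%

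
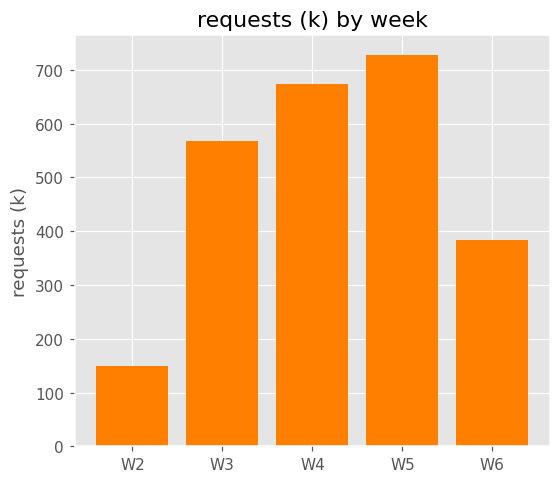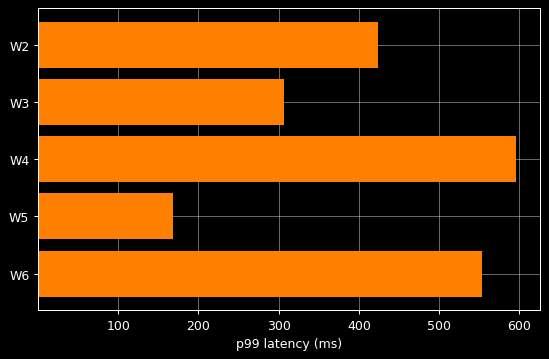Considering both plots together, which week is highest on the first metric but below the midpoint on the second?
Chart 2 median p99 latency (ms) ≈ 400; below-median weeks: W3, W5. Among those, W5 has the highest requests (k) (≈ 700).

W5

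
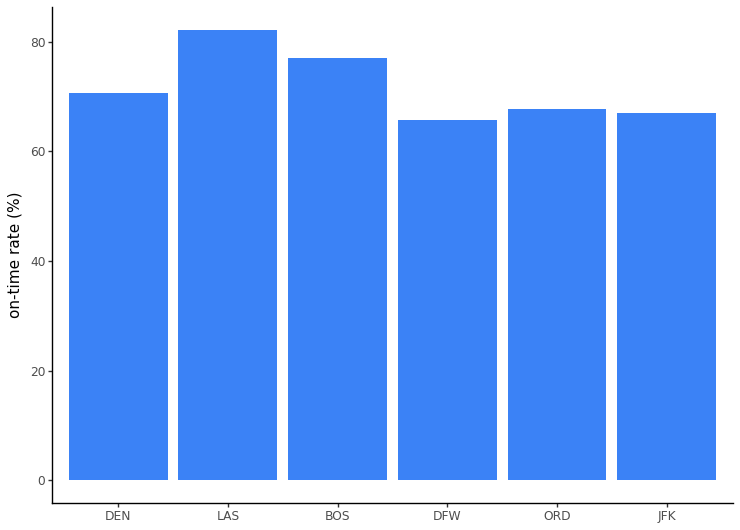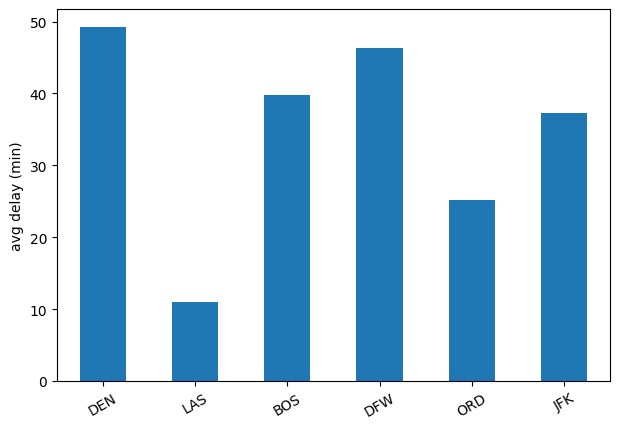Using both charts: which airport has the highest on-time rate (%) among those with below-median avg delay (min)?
Chart 2 median avg delay (min) ≈ 40; below-median airports: LAS, ORD, JFK. Among those, LAS has the highest on-time rate (%) (≈ 80).

LAS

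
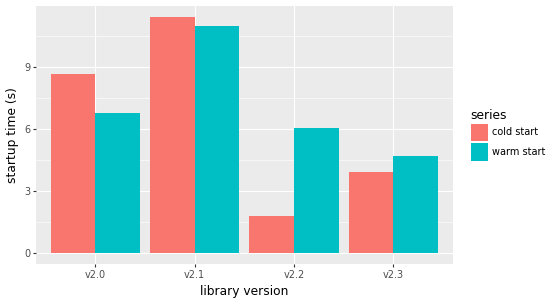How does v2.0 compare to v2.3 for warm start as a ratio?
v2.0 ≈ 7, v2.3 ≈ 5; 7/5 ≈ 1.4.

≈ 1.4×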